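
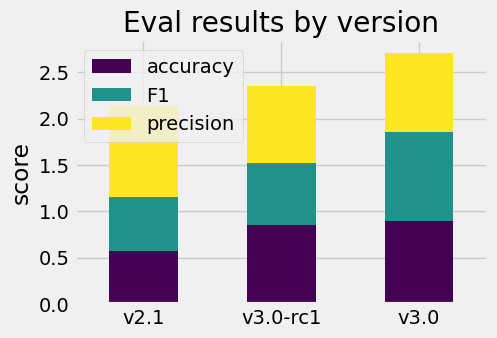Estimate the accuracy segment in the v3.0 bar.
accuracy top ≈ 1.0, bottom ≈ 0.0; segment ≈ 1.0.

≈ 1.0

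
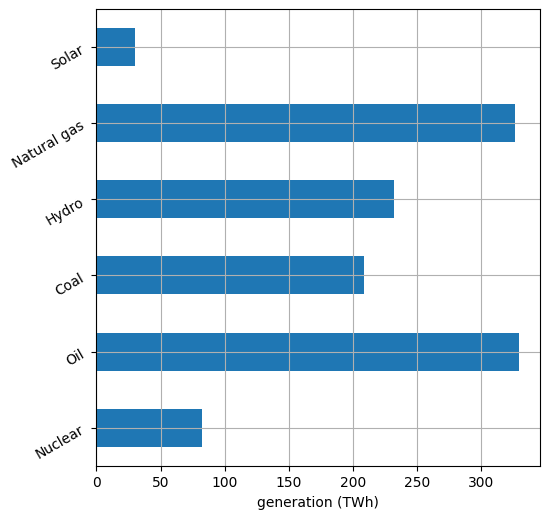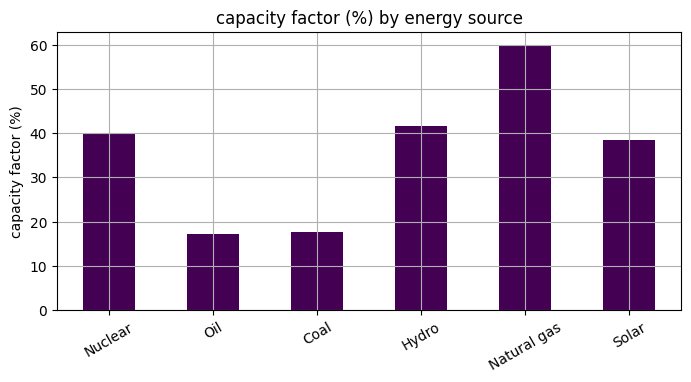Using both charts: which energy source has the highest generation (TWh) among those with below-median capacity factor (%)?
Chart 2 median capacity factor (%) ≈ 40; below-median energy sources: Oil, Coal, Solar. Among those, Oil has the highest generation (TWh) (≈ 350).

Oil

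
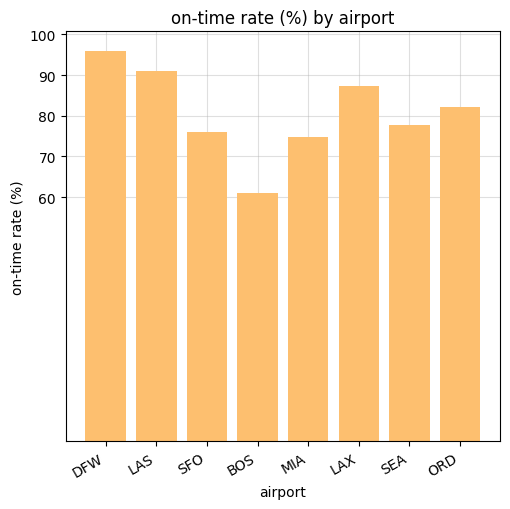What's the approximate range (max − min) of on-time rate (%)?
≈ 40

Max DFW ≈ 100, min BOS ≈ 60; range ≈ 40.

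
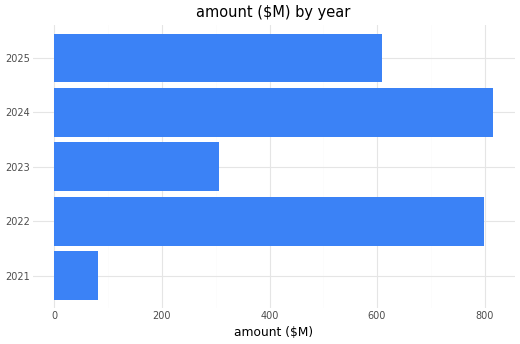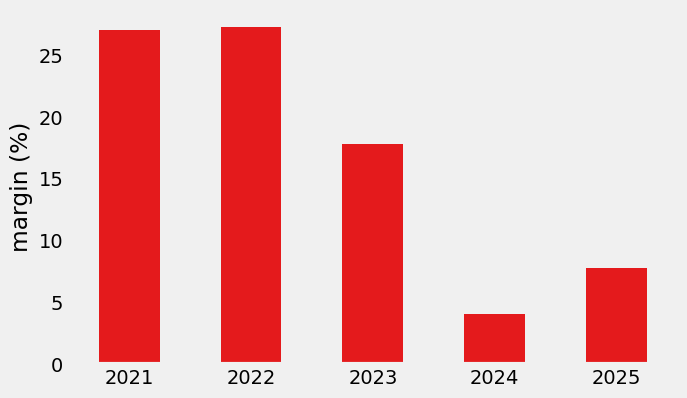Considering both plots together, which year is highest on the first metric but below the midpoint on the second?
2024

Chart 2 median margin (%) ≈ 20; below-median years: 2024, 2025. Among those, 2024 has the highest amount ($M) (≈ 800).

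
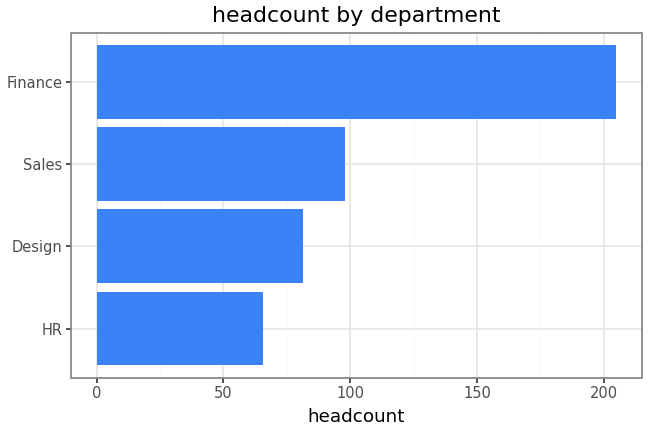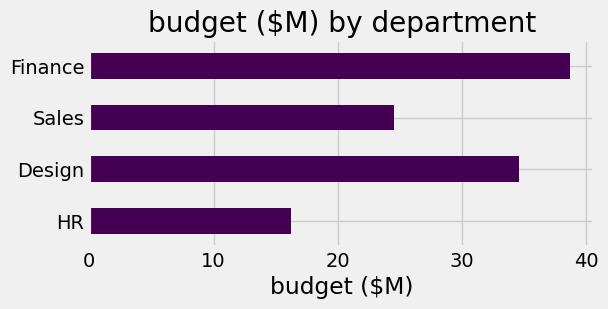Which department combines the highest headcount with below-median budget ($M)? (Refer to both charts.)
Sales

Chart 2 median budget ($M) ≈ 30; below-median departments: HR, Sales. Among those, Sales has the highest headcount (≈ 100).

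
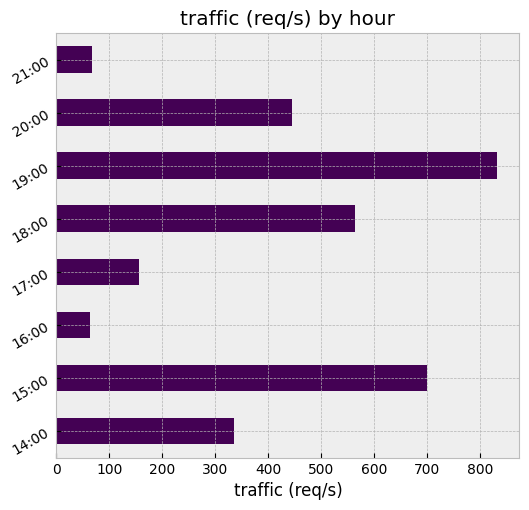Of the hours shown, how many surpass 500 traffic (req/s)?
3

Above 500: 15:00, 18:00, 19:00.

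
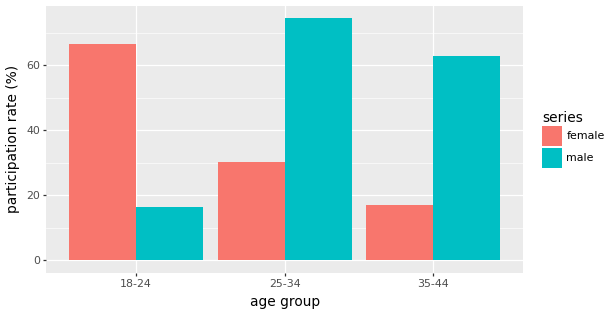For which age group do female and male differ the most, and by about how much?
18-24, ≈ 50 %

18-24: female ≈ 70, male ≈ 20 → gap ≈ 50. Next-largest (35-44) is only ≈ 40.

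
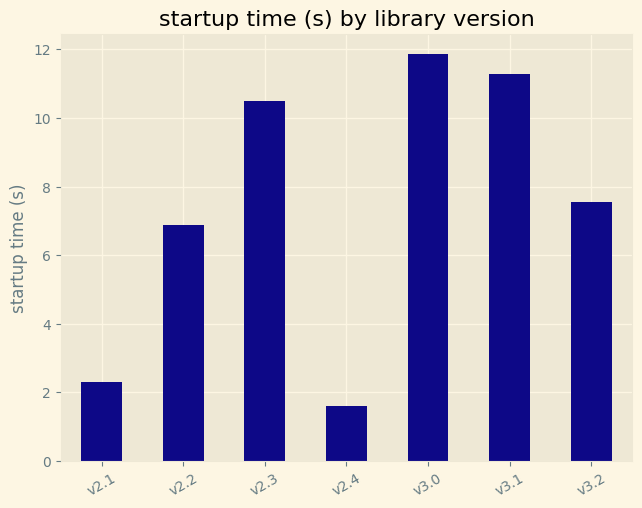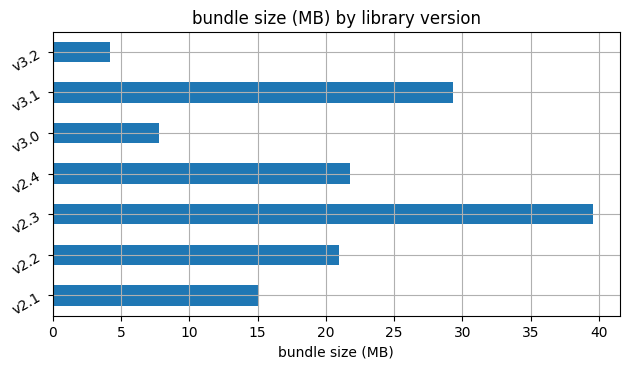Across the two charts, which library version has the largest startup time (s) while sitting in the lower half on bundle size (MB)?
v3.0

Chart 2 median bundle size (MB) ≈ 20; below-median library versions: v2.1, v3.0, v3.2. Among those, v3.0 has the highest startup time (s) (≈ 12).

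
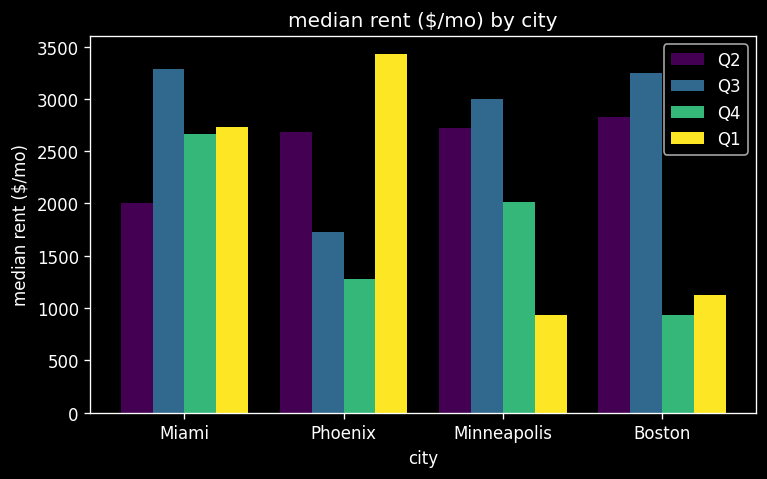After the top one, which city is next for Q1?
Miami

Top 3 for Q1: Phoenix ≈ 3500, Miami ≈ 2500, Boston ≈ 1000.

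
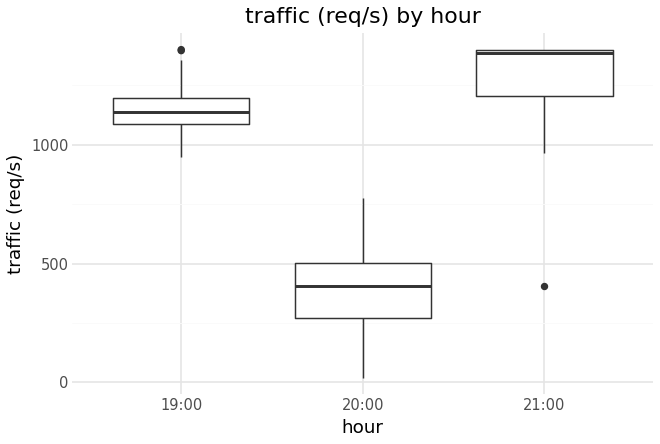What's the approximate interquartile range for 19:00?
≈ 100

Q3 ≈ 1200, Q1 ≈ 1100; IQR ≈ 100.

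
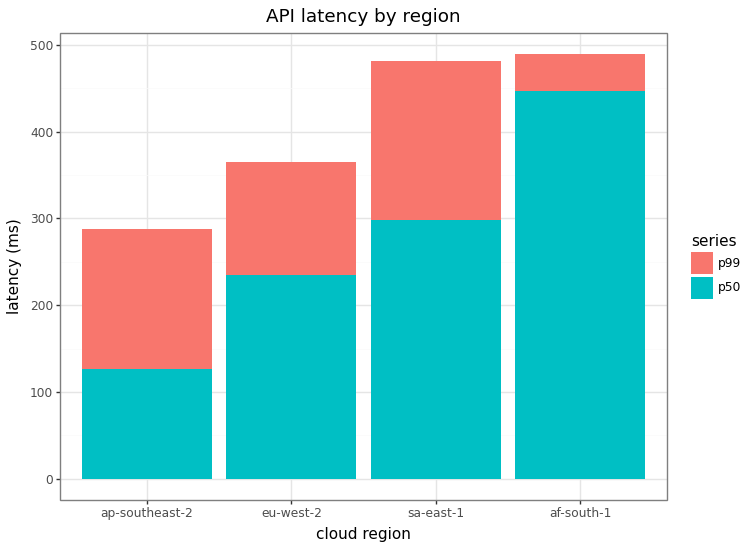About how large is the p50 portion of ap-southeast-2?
p50 top ≈ 150, bottom ≈ 0; segment ≈ 150.

≈ 150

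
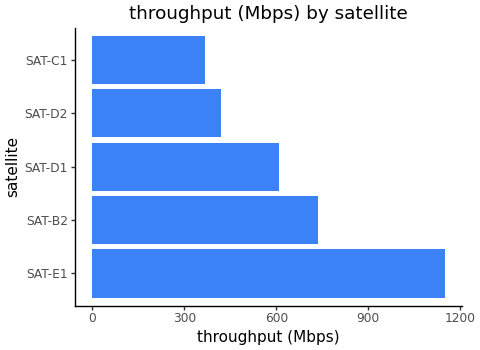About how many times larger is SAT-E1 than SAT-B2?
≈ 1.57×

SAT-E1 ≈ 1100, SAT-B2 ≈ 700; 1100/700 ≈ 1.57.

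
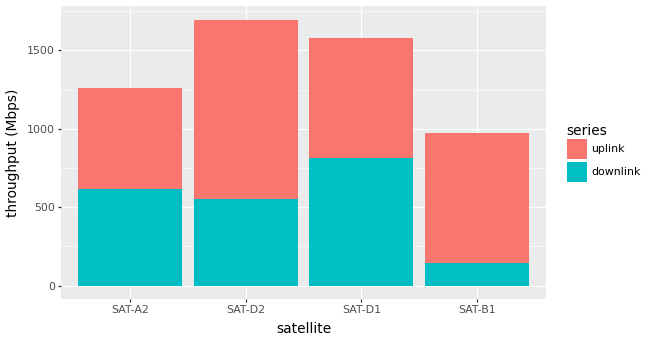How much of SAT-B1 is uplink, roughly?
uplink top ≈ 1000, bottom ≈ 200; segment ≈ 800.

≈ 800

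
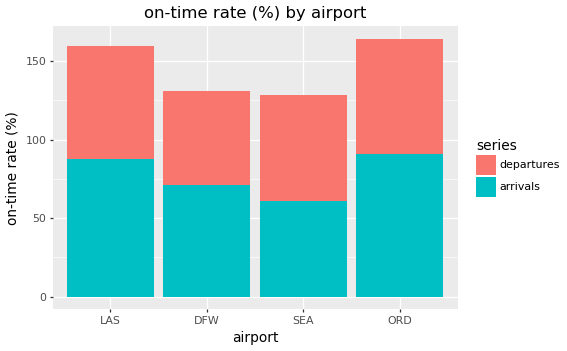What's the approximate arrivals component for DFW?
≈ 80

arrivals top ≈ 80, bottom ≈ 0; segment ≈ 80.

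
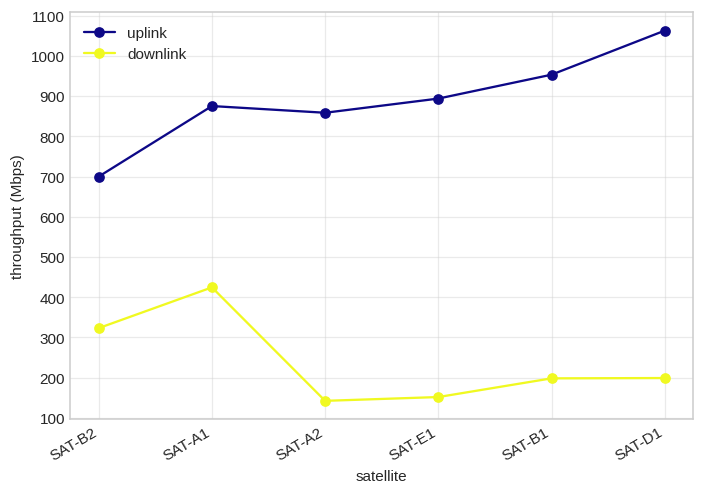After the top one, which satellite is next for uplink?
Top 3 for uplink: SAT-D1 ≈ 1100, SAT-B1 ≈ 1000, SAT-E1 ≈ 900.

SAT-B1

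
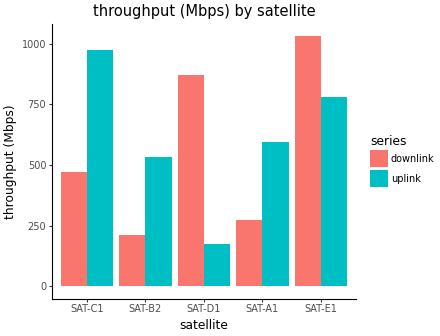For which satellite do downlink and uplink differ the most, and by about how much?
SAT-D1: downlink ≈ 900, uplink ≈ 200 → gap ≈ 700. Next-largest (SAT-C1) is only ≈ 500.

SAT-D1, ≈ 700 Mbps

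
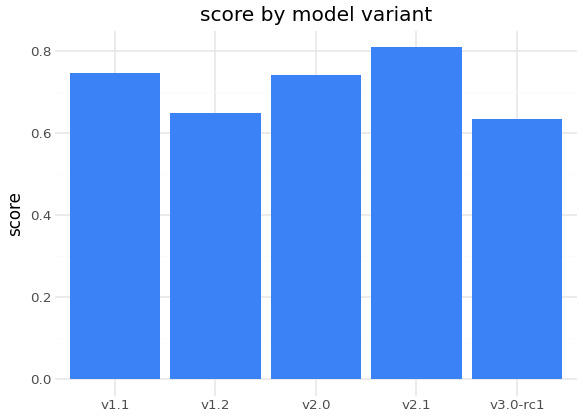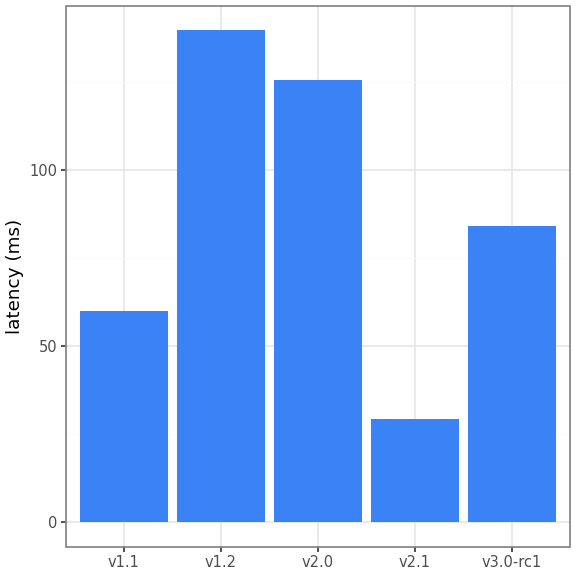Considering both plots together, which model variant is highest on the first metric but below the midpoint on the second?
v2.1

Chart 2 median latency (ms) ≈ 80; below-median model variants: v1.1, v2.1. Among those, v2.1 has the highest score (≈ 0.8).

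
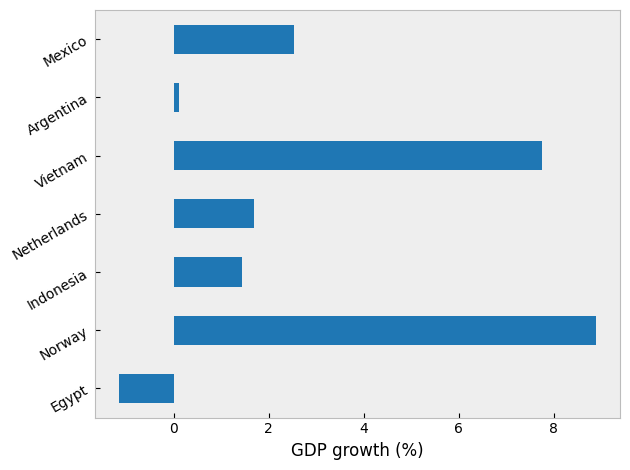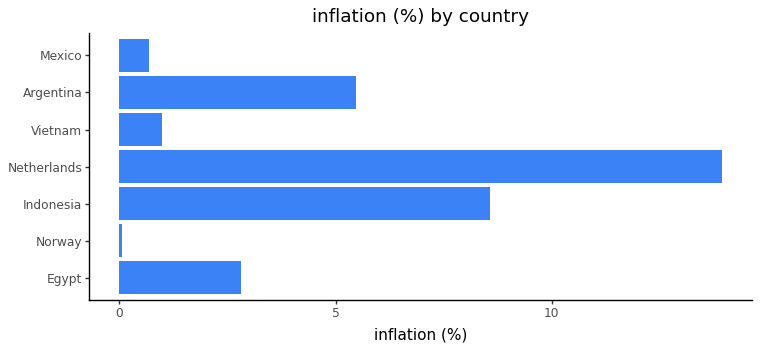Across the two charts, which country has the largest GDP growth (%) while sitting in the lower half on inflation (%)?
Chart 2 median inflation (%) ≈ 2; below-median countries: Norway, Vietnam, Mexico. Among those, Norway has the highest GDP growth (%) (≈ 9).

Norway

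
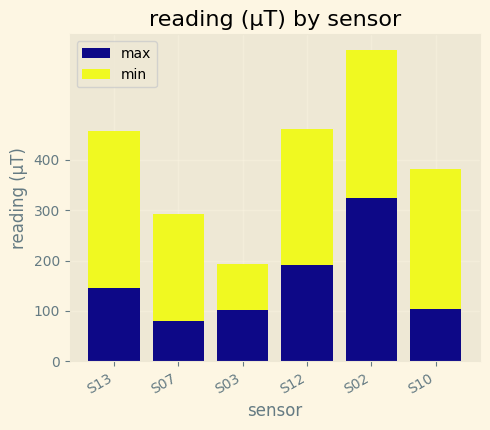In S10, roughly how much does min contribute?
≈ 300

min top ≈ 400, bottom ≈ 100; segment ≈ 300.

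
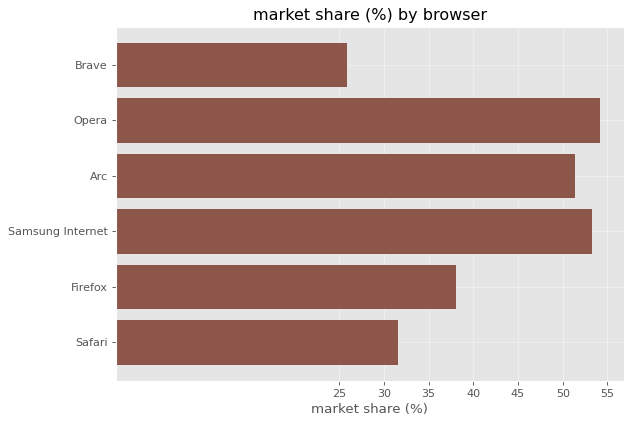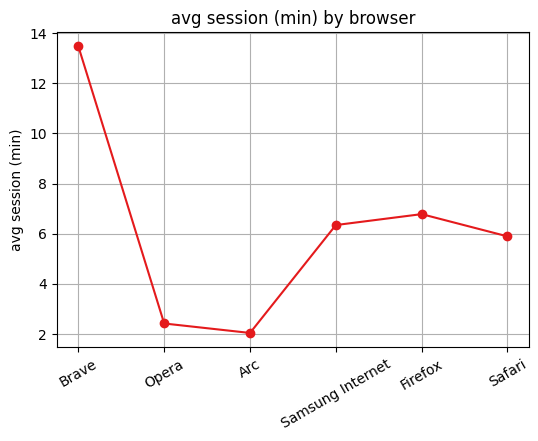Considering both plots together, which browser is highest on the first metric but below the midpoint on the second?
Chart 2 median avg session (min) ≈ 6; below-median browsers: Opera, Arc, Safari. Among those, Opera has the highest market share (%) (≈ 55).

Opera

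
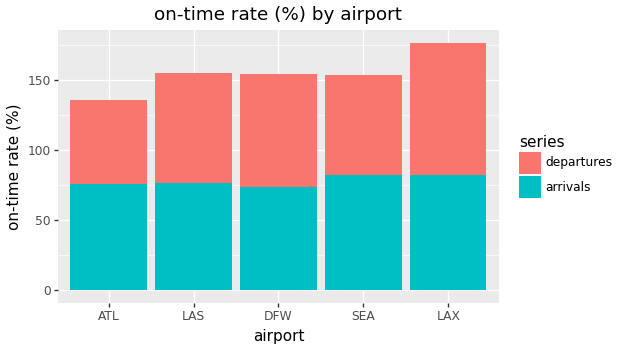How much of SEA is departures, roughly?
departures top ≈ 160, bottom ≈ 80; segment ≈ 80.

≈ 80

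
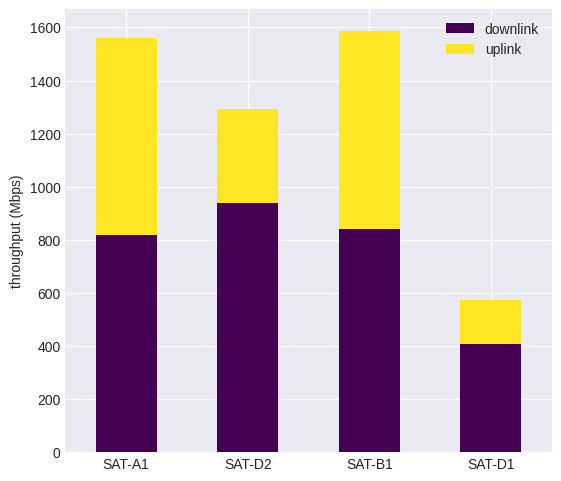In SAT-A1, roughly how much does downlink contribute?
≈ 800

downlink top ≈ 800, bottom ≈ 0; segment ≈ 800.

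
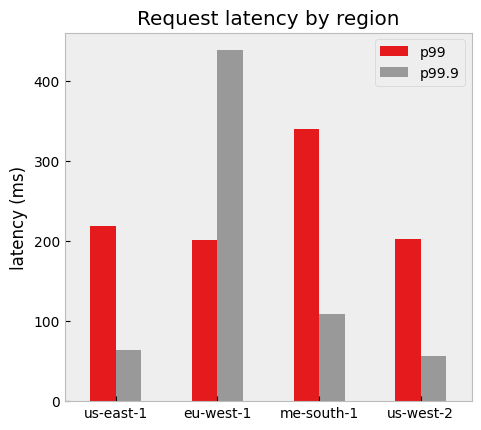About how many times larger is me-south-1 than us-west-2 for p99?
me-south-1 ≈ 350, us-west-2 ≈ 200; 350/200 ≈ 1.75.

≈ 1.75×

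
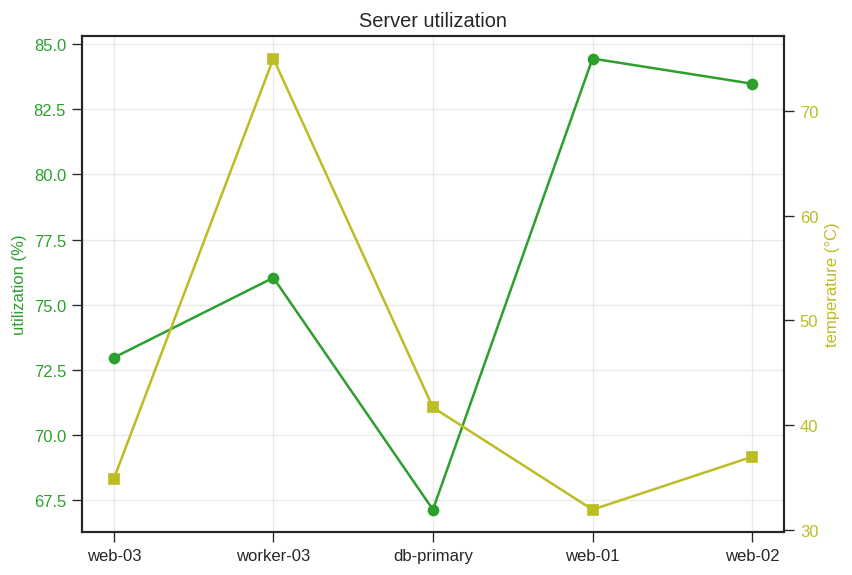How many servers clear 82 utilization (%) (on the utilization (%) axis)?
2

Above 82: web-01, web-02.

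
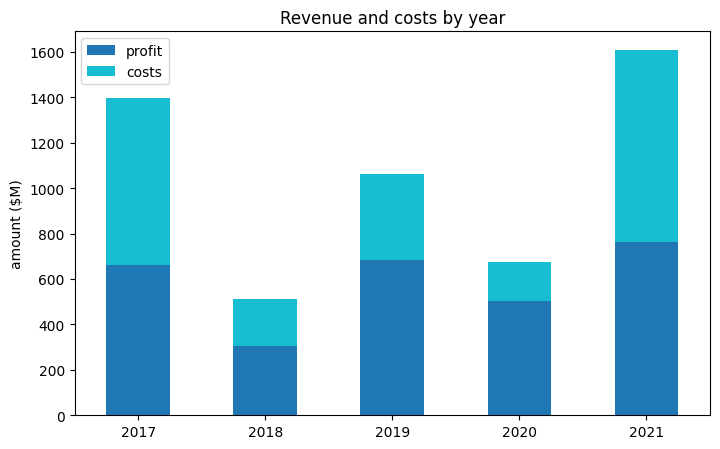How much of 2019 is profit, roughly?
profit top ≈ 600, bottom ≈ 0; segment ≈ 600.

≈ 600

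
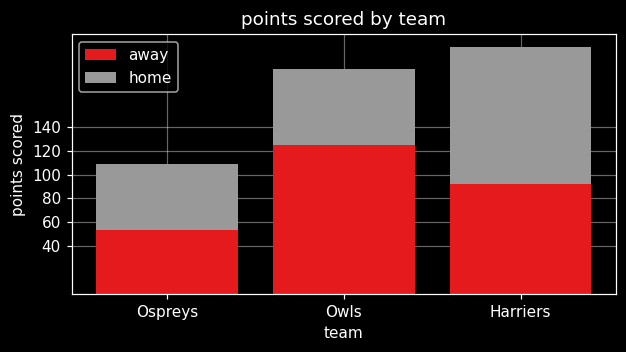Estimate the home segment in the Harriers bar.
home top ≈ 200, bottom ≈ 100; segment ≈ 100.

≈ 100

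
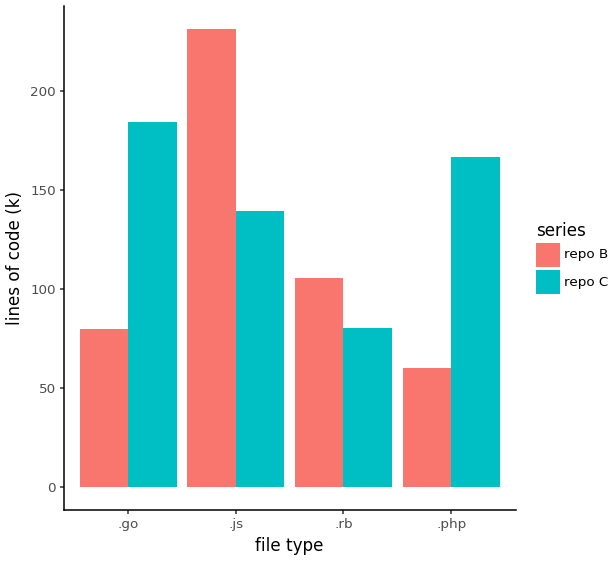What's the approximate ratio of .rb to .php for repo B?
≈ 1.67×

.rb ≈ 100, .php ≈ 60; 100/60 ≈ 1.67.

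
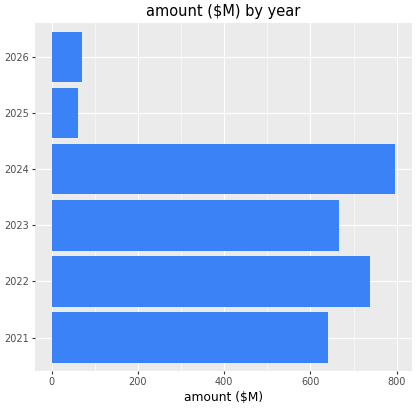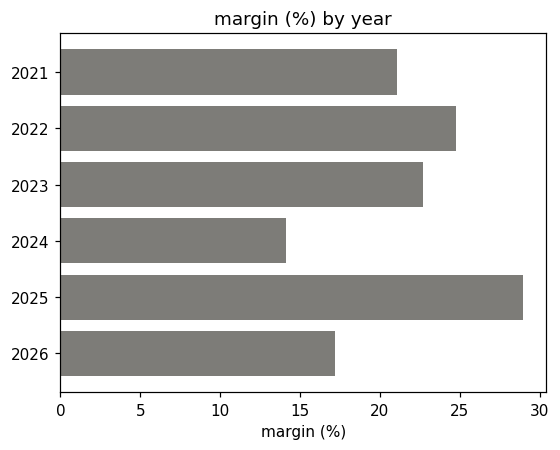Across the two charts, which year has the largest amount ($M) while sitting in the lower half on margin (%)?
2024

Chart 2 median margin (%) ≈ 20; below-median years: 2021, 2024, 2026. Among those, 2024 has the highest amount ($M) (≈ 800).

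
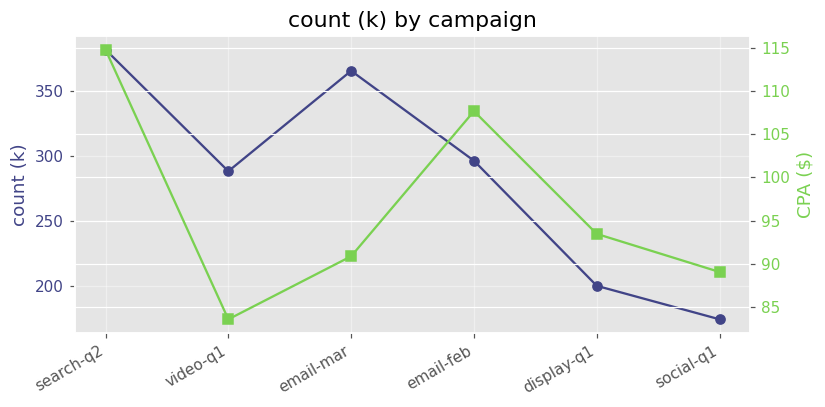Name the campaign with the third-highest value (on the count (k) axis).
Top 4 (on the count (k) axis): search-q2 ≈ 380, email-mar ≈ 360, email-feb ≈ 300, video-q1 ≈ 280.

email-feb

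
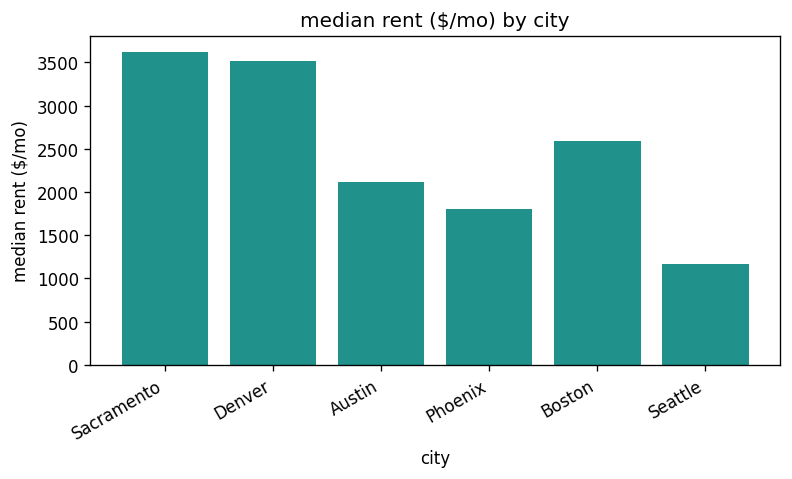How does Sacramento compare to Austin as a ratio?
Sacramento ≈ 3500, Austin ≈ 2000; 3500/2000 ≈ 1.75.

≈ 1.75×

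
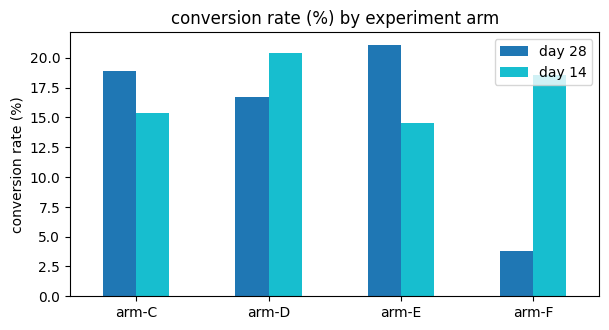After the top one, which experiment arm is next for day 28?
arm-C

Top 3 for day 28: arm-E ≈ 22, arm-C ≈ 18, arm-D ≈ 16.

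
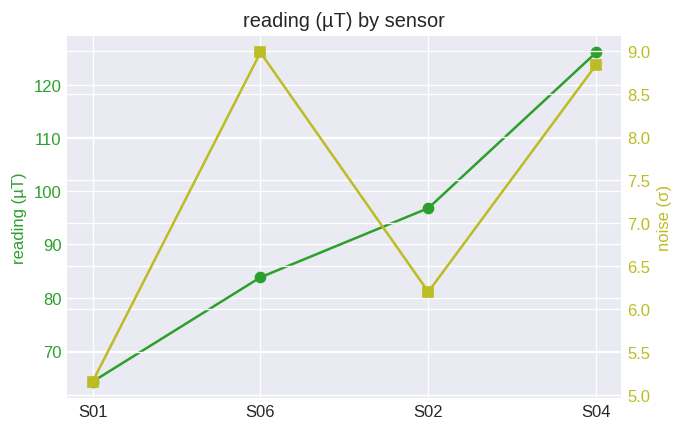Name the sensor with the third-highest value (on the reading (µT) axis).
Top 4 (on the reading (µT) axis): S04 ≈ 130, S02 ≈ 100, S06 ≈ 80, S01 ≈ 60.

S06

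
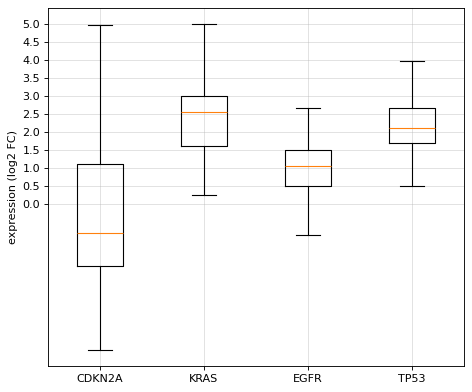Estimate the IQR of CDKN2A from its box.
≈ 2.5

Q3 ≈ 1.0, Q1 ≈ -1.5; IQR ≈ 2.5.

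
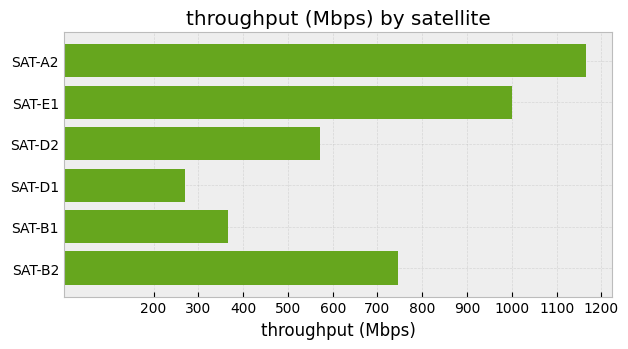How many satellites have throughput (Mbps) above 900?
Above 900: SAT-A2, SAT-E1.

2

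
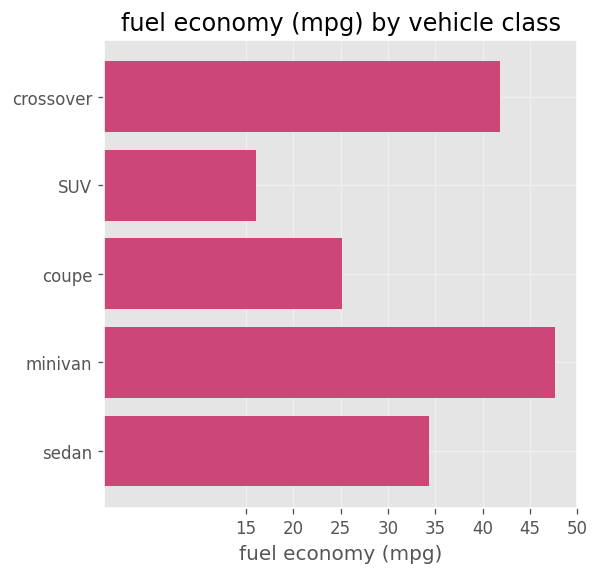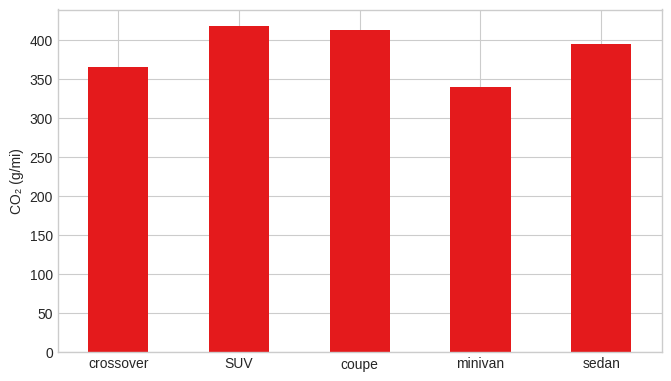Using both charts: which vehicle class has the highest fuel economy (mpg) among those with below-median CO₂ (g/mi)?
Chart 2 median CO₂ (g/mi) ≈ 400; below-median vehicle classes: crossover, minivan. Among those, minivan has the highest fuel economy (mpg) (≈ 50).

minivan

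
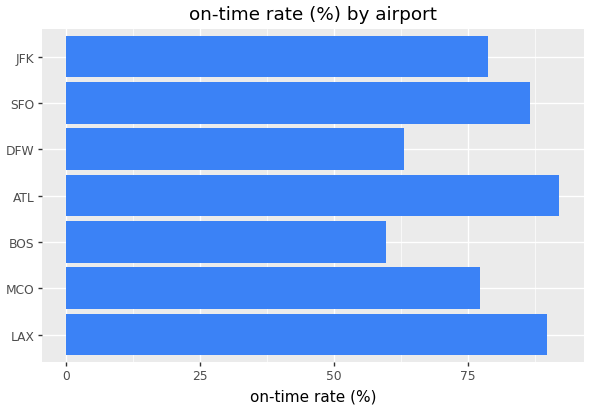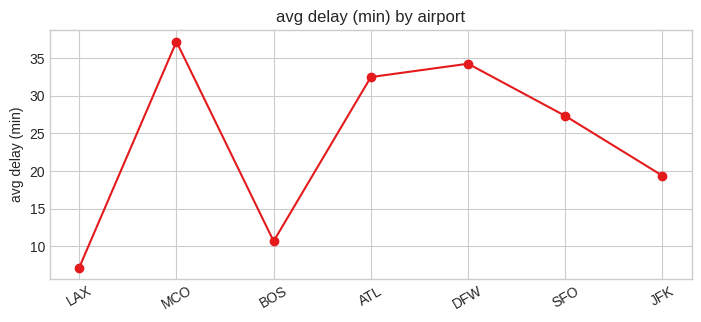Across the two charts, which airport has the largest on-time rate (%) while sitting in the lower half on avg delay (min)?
Chart 2 median avg delay (min) ≈ 25; below-median airports: LAX, BOS, JFK. Among those, LAX has the highest on-time rate (%) (≈ 90).

LAX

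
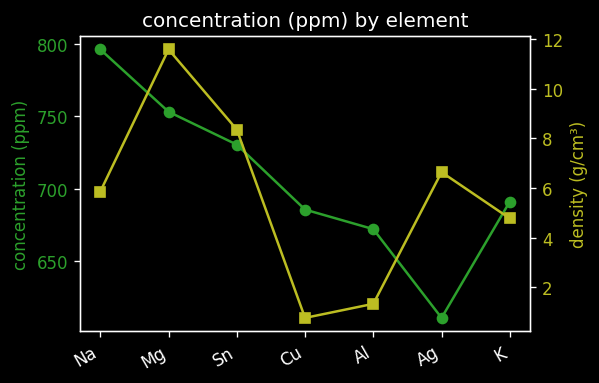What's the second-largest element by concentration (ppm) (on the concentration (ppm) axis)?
Mg

Top 3 (on the concentration (ppm) axis): Na ≈ 800, Mg ≈ 760, Sn ≈ 740.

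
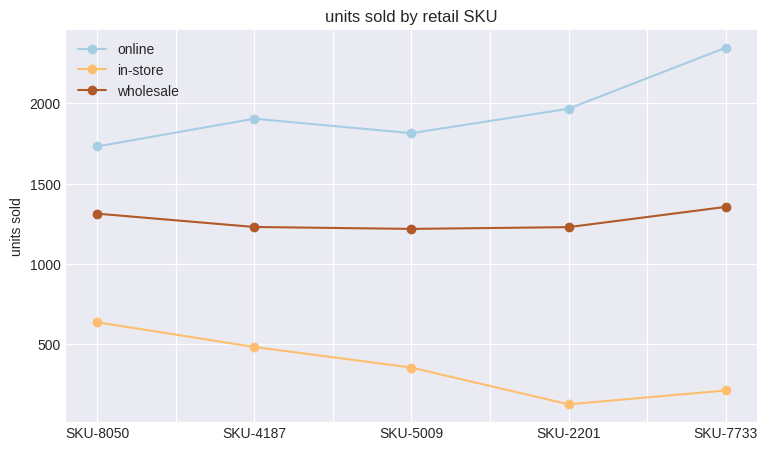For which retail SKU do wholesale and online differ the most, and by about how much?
SKU-7733, ≈ 1000

SKU-7733: wholesale ≈ 1400, online ≈ 2400 → gap ≈ 1000. Next-largest (SKU-2201) is only ≈ 800.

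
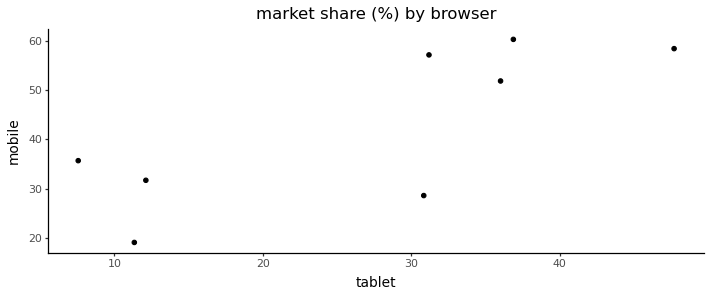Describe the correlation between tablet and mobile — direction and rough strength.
Points are positively correlated; strong (|r| ≈ 0.8).

positive, strong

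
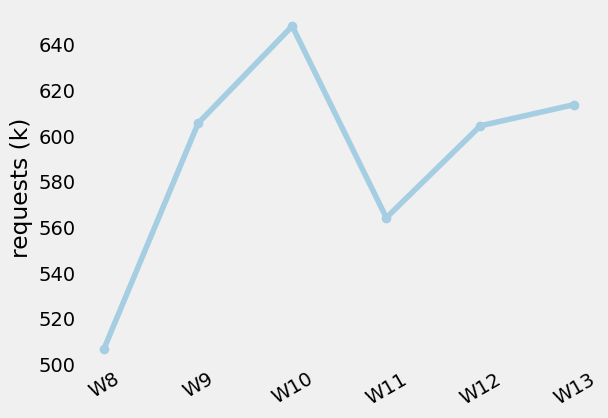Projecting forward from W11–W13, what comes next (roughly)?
≈ 650

Last three: 560, 600, 620 → slope ≈ 30/step → next ≈ 650.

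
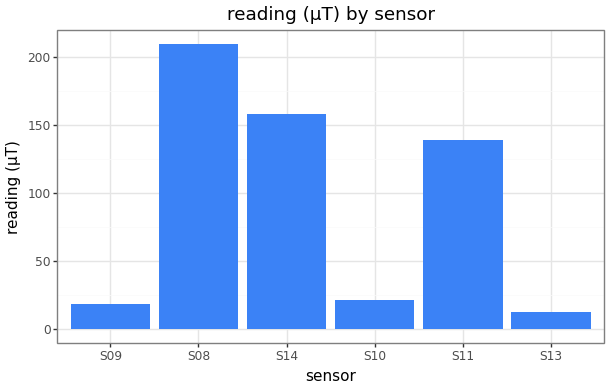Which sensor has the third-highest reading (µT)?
Top 4: S08 ≈ 200, S14 ≈ 160, S11 ≈ 140, S10 ≈ 20.

S11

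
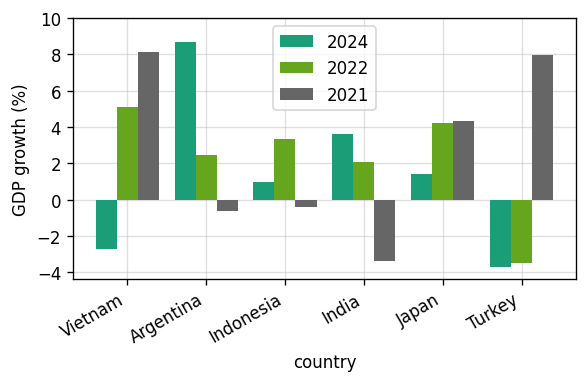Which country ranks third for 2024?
Top 4 for 2024: Argentina ≈ 8, India ≈ 4, Japan ≈ 2, Indonesia ≈ 0.

Japan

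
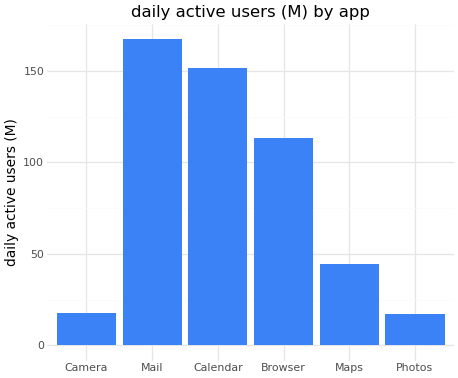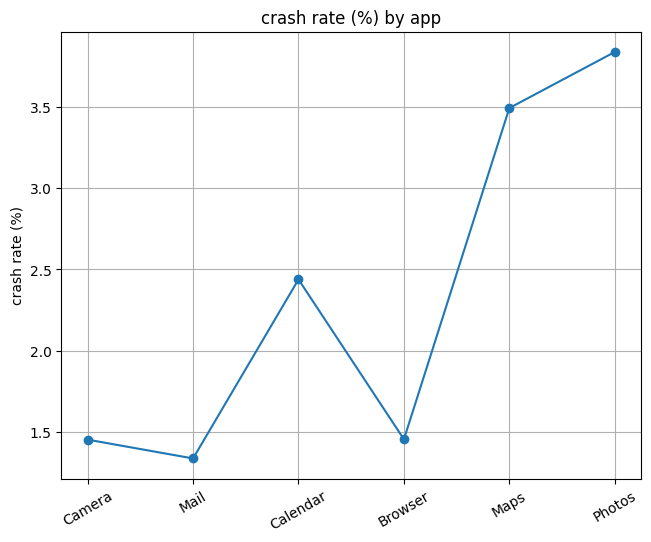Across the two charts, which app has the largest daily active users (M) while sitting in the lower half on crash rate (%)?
Mail

Chart 2 median crash rate (%) ≈ 2; below-median apps: Camera, Mail, Browser. Among those, Mail has the highest daily active users (M) (≈ 160).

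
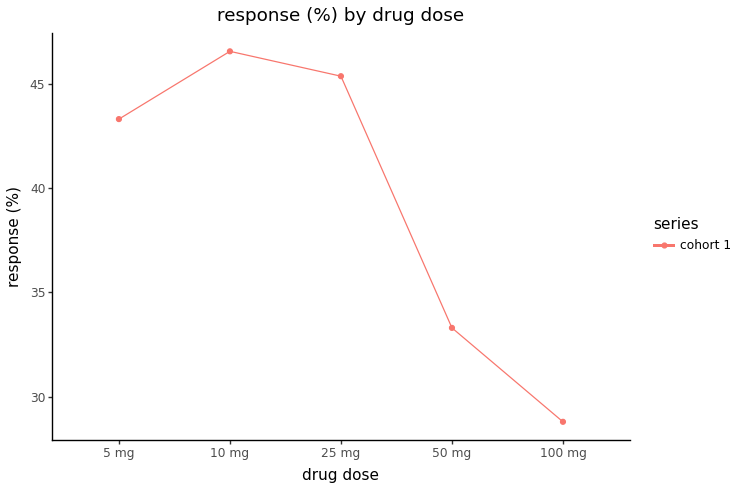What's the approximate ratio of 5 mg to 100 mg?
5 mg ≈ 44, 100 mg ≈ 28; 44/28 ≈ 1.57.

≈ 1.57×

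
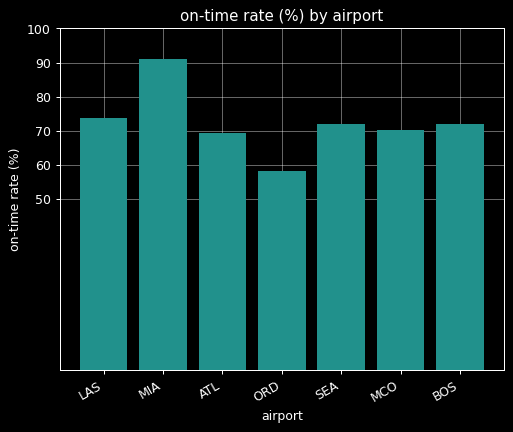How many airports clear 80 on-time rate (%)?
1

Above 80: MIA.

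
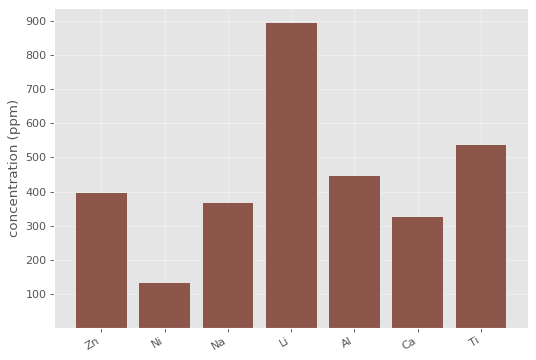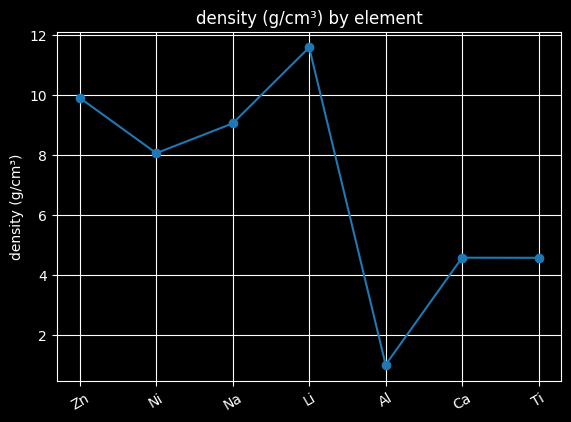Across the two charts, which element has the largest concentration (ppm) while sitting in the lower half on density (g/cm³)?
Chart 2 median density (g/cm³) ≈ 8; below-median elements: Al, Ca, Ti. Among those, Ti has the highest concentration (ppm) (≈ 500).

Ti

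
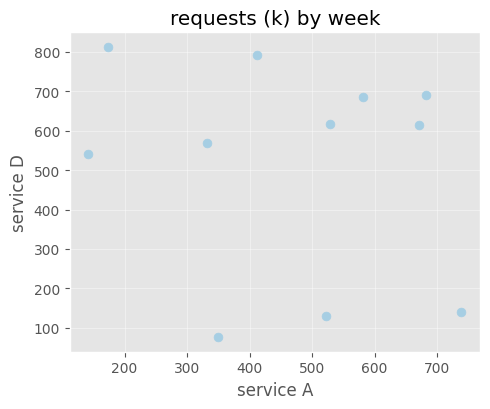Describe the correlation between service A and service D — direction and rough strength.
no clear correlation

Points are roughly uncorrelated; weak (|r| ≈ 0.2).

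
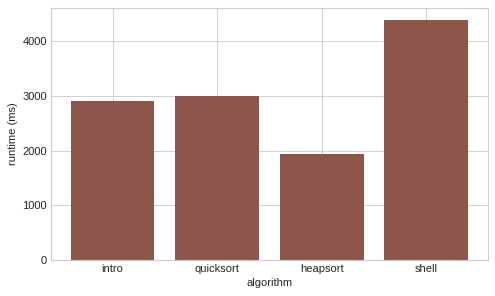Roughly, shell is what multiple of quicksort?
shell ≈ 4500, quicksort ≈ 3000; 4500/3000 ≈ 1.5.

≈ 1.5×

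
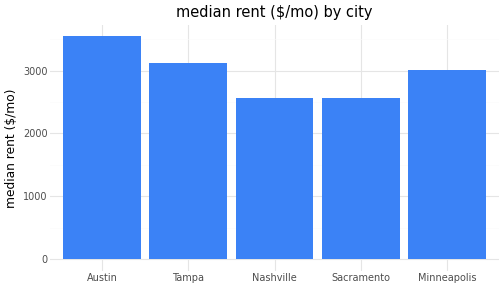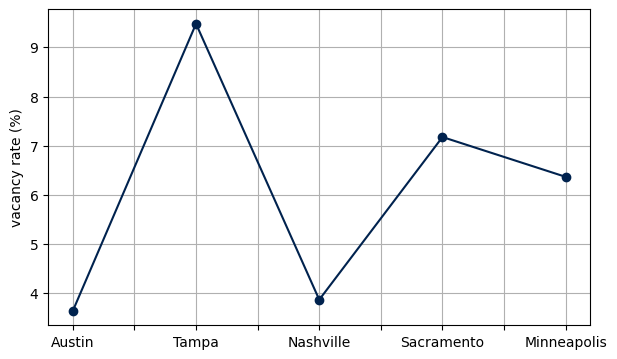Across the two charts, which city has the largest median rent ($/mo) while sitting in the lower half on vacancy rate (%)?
Chart 2 median vacancy rate (%) ≈ 6; below-median cities: Austin, Nashville. Among those, Austin has the highest median rent ($/mo) (≈ 3500).

Austin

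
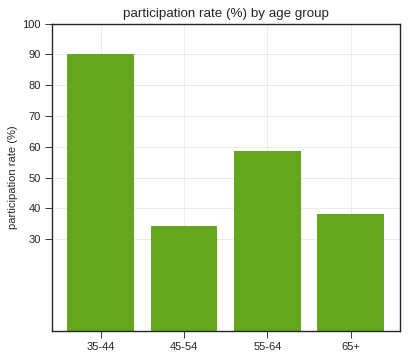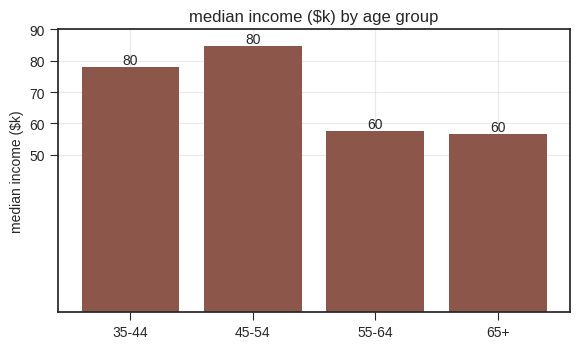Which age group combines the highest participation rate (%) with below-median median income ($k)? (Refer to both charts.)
55-64

Chart 2 median median income ($k) ≈ 70; below-median age groups: 55-64, 65+. Among those, 55-64 has the highest participation rate (%) (≈ 60).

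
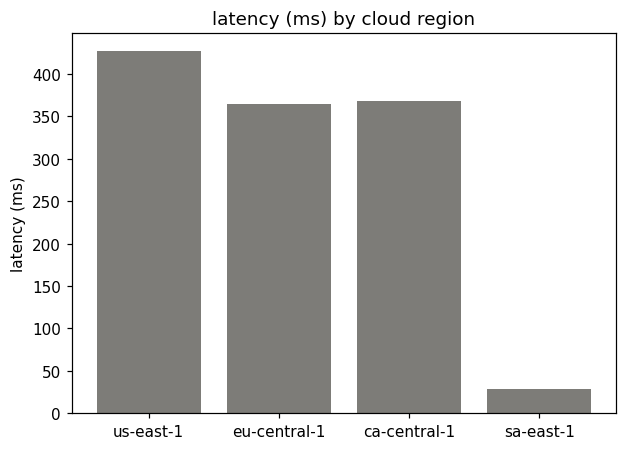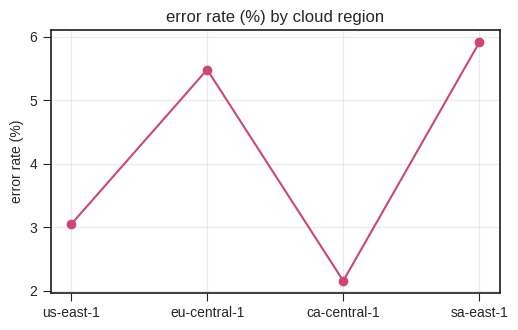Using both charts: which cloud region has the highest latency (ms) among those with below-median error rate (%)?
Chart 2 median error rate (%) ≈ 4; below-median cloud regions: us-east-1, ca-central-1. Among those, us-east-1 has the highest latency (ms) (≈ 450).

us-east-1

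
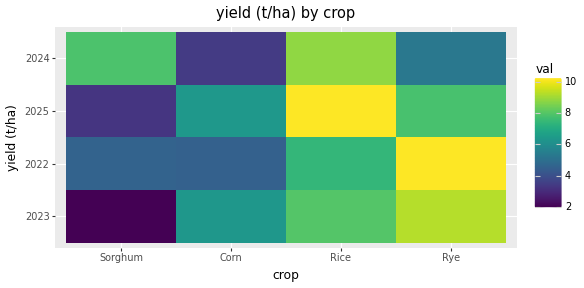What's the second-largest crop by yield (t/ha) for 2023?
Top 3 for 2023: Rye ≈ 9, Rice ≈ 8, Corn ≈ 6.

Rice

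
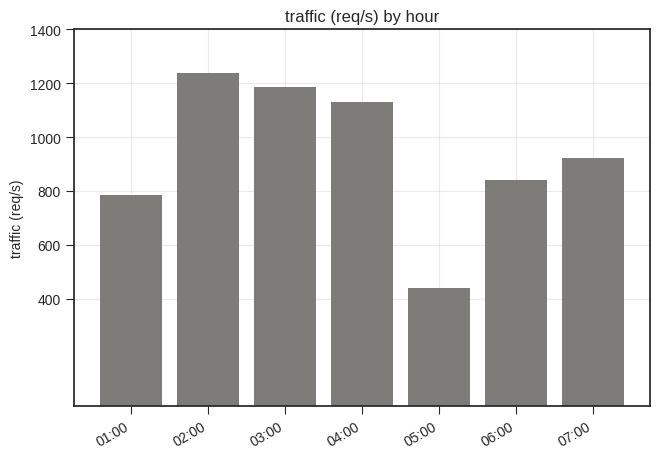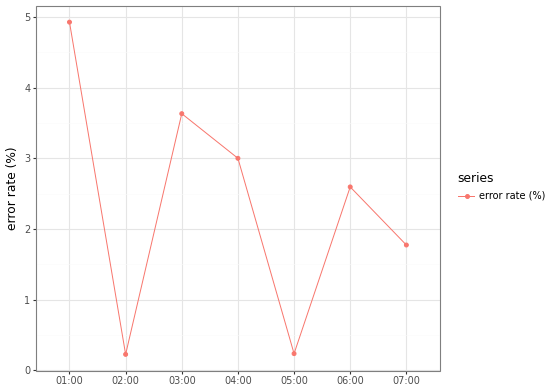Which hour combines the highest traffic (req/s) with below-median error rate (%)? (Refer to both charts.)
02:00

Chart 2 median error rate (%) ≈ 2.5; below-median hours: 02:00, 05:00, 07:00. Among those, 02:00 has the highest traffic (req/s) (≈ 1200).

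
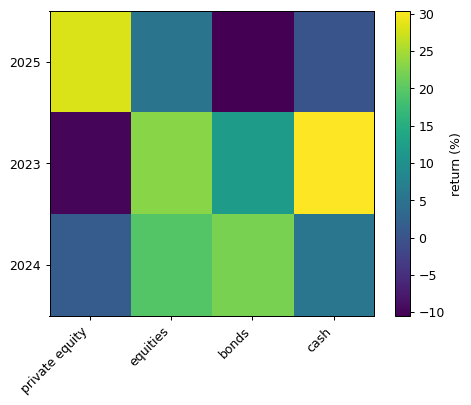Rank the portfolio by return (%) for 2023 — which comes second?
Top 3 for 2023: cash ≈ 30, equities ≈ 25, bonds ≈ 10.

equities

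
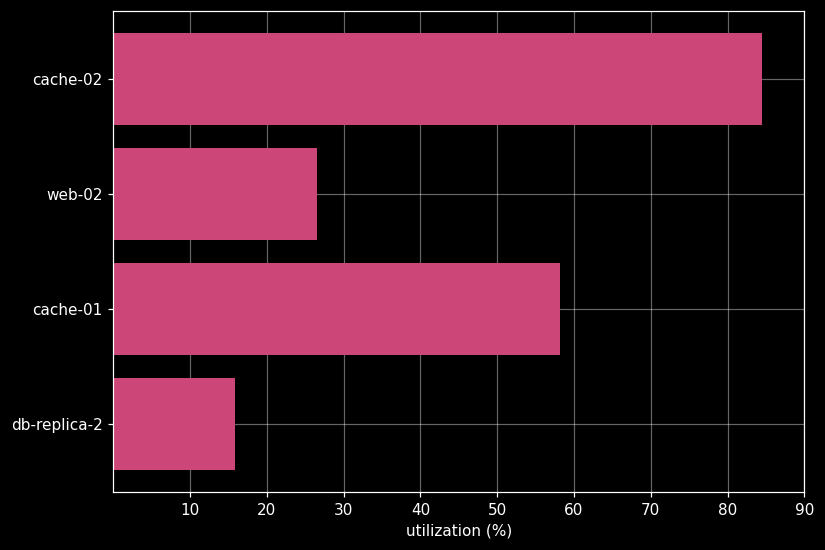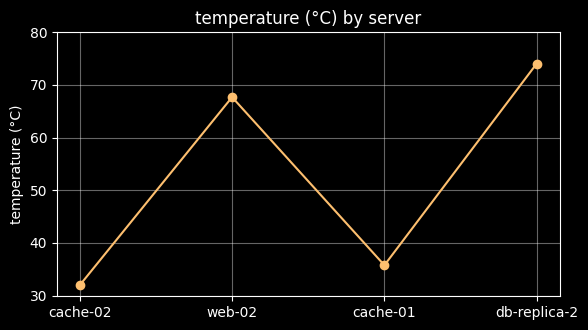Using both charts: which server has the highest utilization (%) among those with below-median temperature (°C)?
Chart 2 median temperature (°C) ≈ 50; below-median servers: cache-02, cache-01. Among those, cache-02 has the highest utilization (%) (≈ 80).

cache-02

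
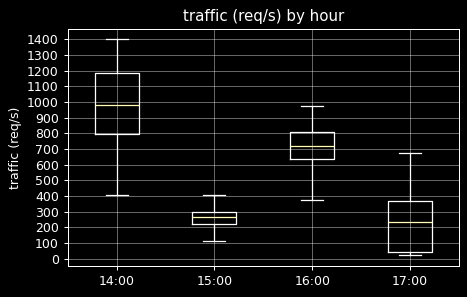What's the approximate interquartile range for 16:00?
Q3 ≈ 800, Q1 ≈ 600; IQR ≈ 200.

≈ 200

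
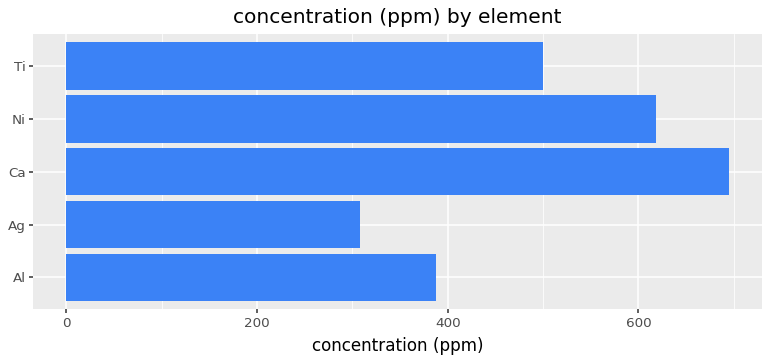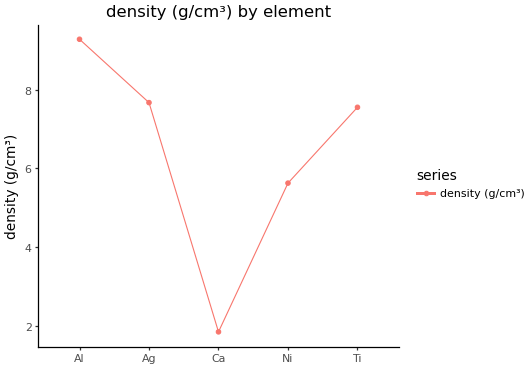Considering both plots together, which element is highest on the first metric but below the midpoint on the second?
Chart 2 median density (g/cm³) ≈ 8; below-median elements: Ca, Ni. Among those, Ca has the highest concentration (ppm) (≈ 700).

Ca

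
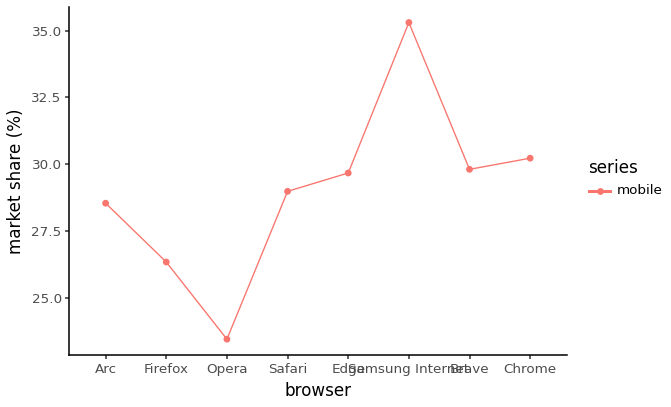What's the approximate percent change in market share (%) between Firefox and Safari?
Firefox ≈ 26, Safari ≈ 29; (29 − 26) / 26 ≈ +11.5%.

≈ +11.5%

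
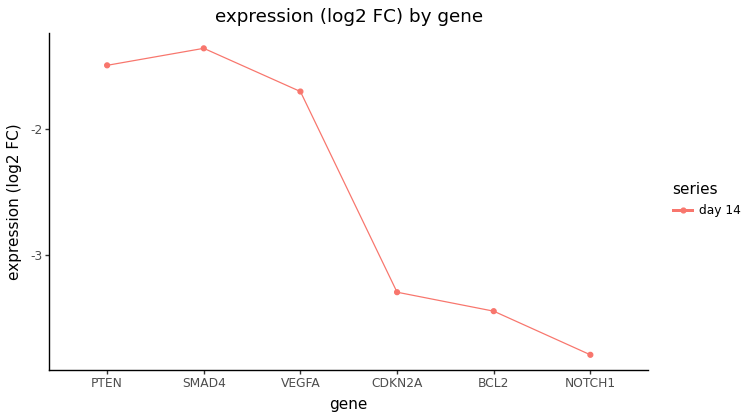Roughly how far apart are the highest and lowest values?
≈ 2.5

Max SMAD4 ≈ -1.5, min NOTCH1 ≈ -4.0; range ≈ 2.5.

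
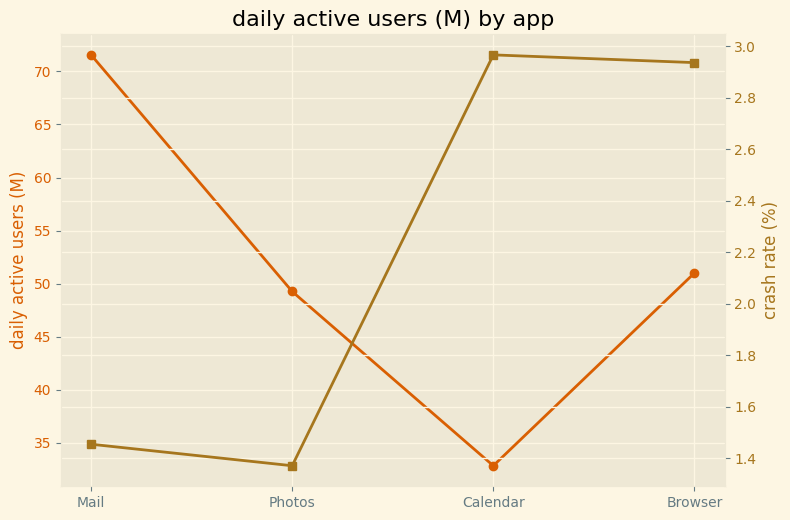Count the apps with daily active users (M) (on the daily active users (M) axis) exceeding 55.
Above 55: Mail.

1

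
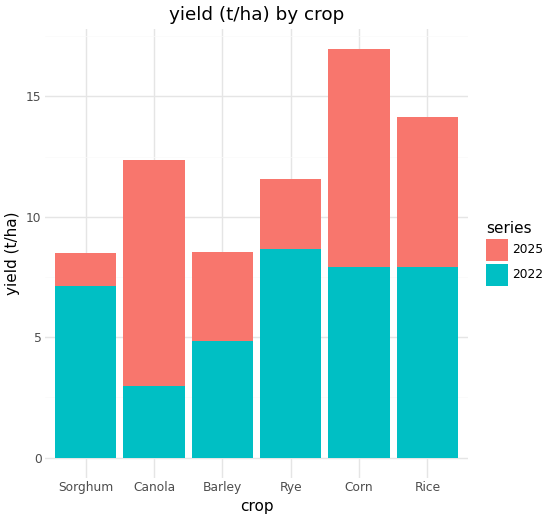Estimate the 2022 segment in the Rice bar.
≈ 8

2022 top ≈ 8, bottom ≈ 0; segment ≈ 8.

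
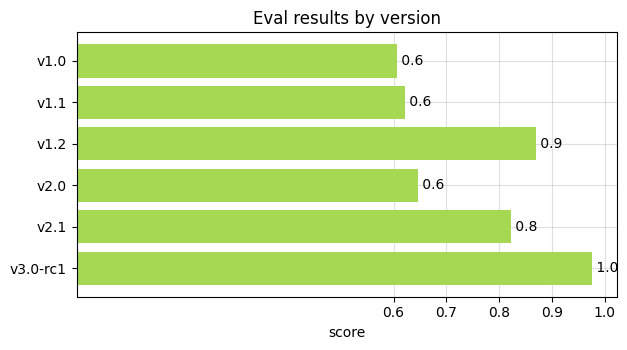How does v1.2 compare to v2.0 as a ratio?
≈ 1.5×

v1.2 ≈ 0.9, v2.0 ≈ 0.6; 0.9/0.6 ≈ 1.5.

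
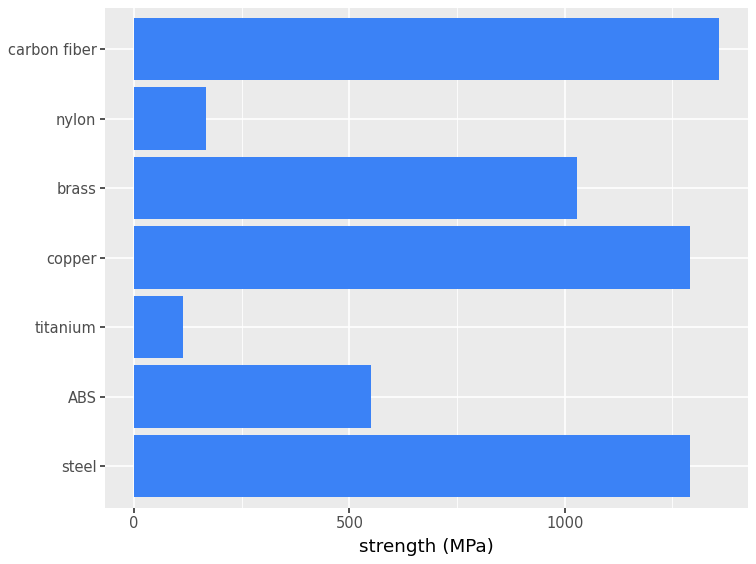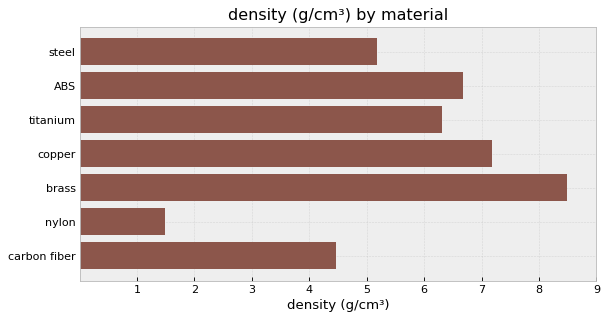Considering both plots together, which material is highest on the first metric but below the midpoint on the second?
Chart 2 median density (g/cm³) ≈ 6; below-median materials: steel, nylon, carbon fiber. Among those, carbon fiber has the highest strength (MPa) (≈ 1400).

carbon fiber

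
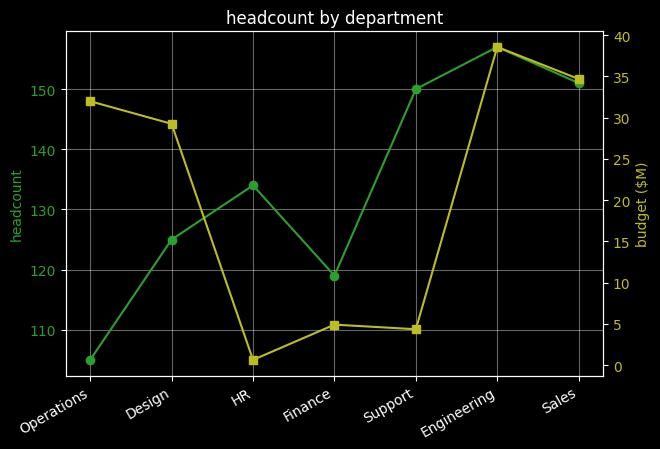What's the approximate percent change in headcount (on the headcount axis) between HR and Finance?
≈ -11.1%

HR ≈ 135, Finance ≈ 120; (120 − 135) / 135 ≈ -11.1%.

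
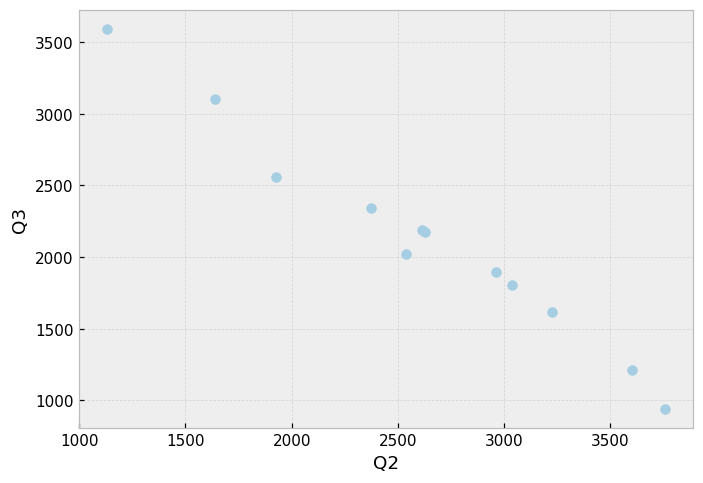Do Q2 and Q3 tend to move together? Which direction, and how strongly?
Points are negatively correlated; strong (|r| ≈ 1.0).

negative, strong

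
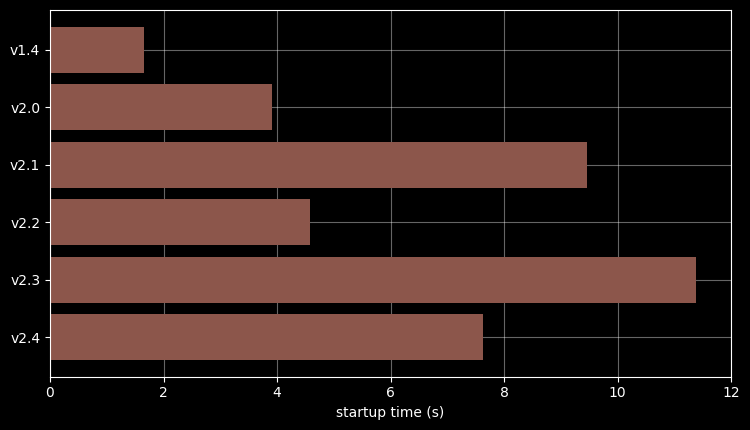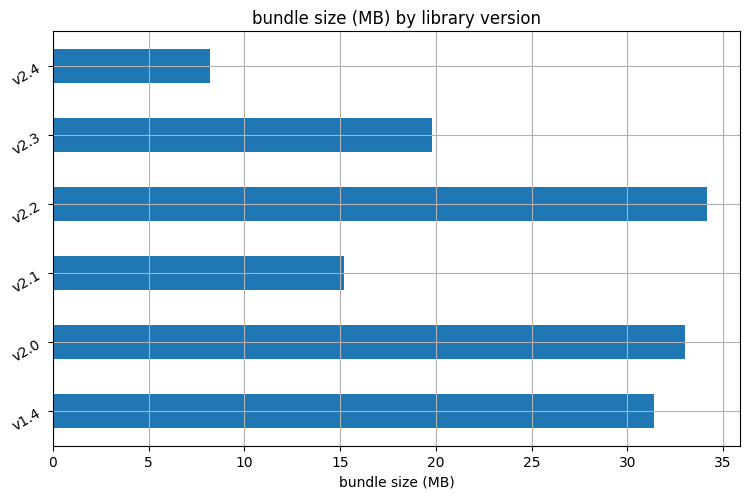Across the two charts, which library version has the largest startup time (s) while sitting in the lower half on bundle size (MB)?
v2.3

Chart 2 median bundle size (MB) ≈ 25; below-median library versions: v2.1, v2.3, v2.4. Among those, v2.3 has the highest startup time (s) (≈ 12).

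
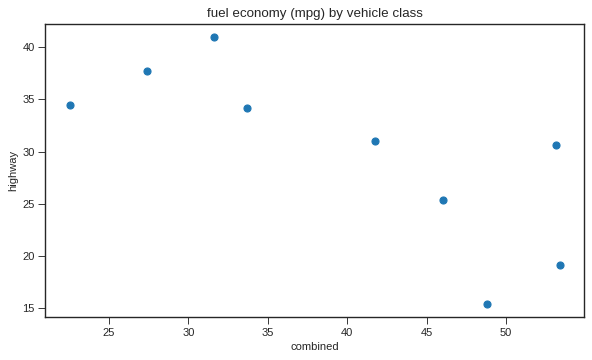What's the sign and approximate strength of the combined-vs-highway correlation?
Points are negatively correlated; strong (|r| ≈ 0.8).

negative, strong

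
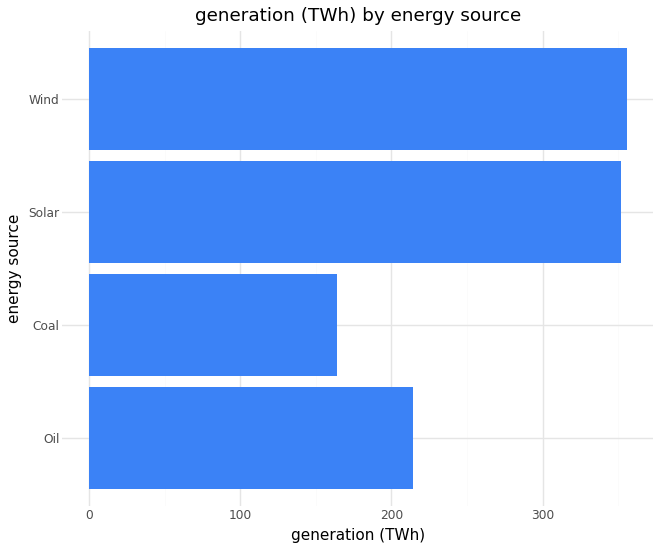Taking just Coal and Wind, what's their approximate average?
≈ 250

(150 + 350) / 2 ≈ 250.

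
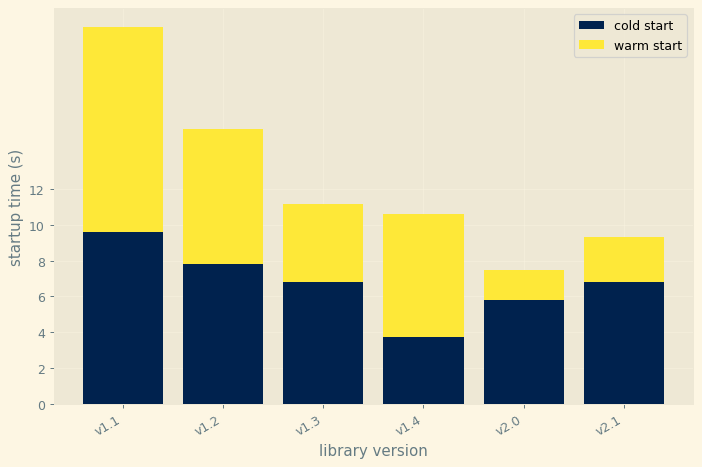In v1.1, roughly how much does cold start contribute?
≈ 10

cold start top ≈ 10, bottom ≈ 0; segment ≈ 10.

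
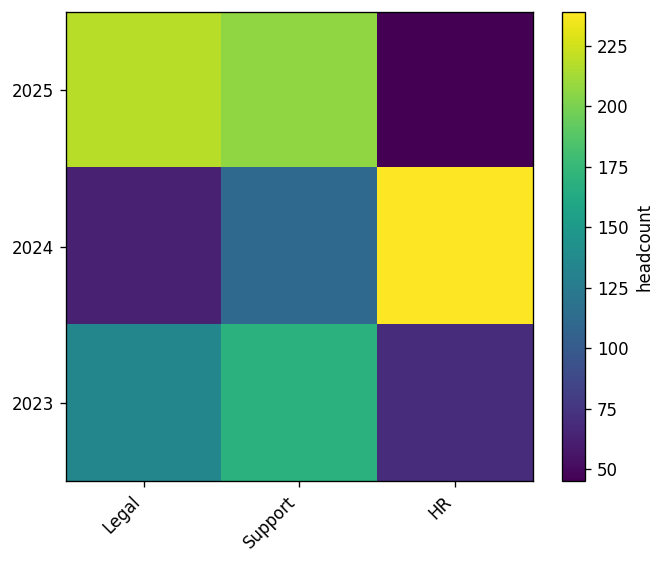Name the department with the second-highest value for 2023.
Legal

Top 3 for 2023: Support ≈ 160, Legal ≈ 140, HR ≈ 80.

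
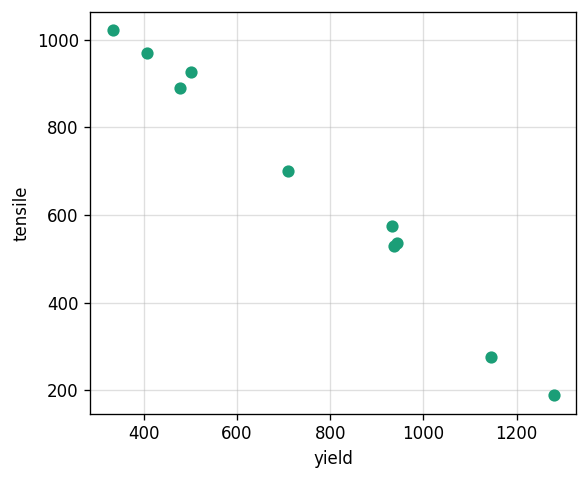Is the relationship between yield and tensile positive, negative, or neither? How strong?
Points are negatively correlated; strong (|r| ≈ 1.0).

negative, strong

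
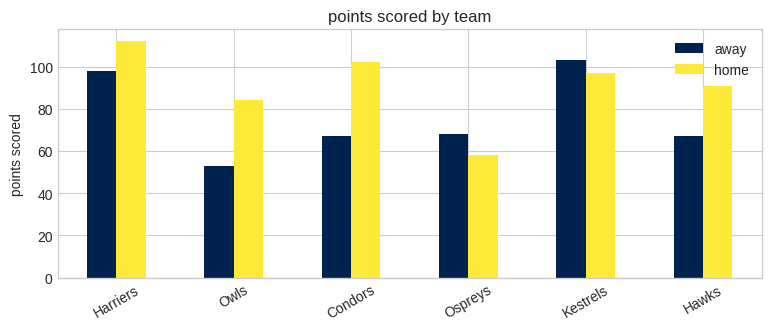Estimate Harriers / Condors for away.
Harriers ≈ 100, Condors ≈ 70; 100/70 ≈ 1.43.

≈ 1.43×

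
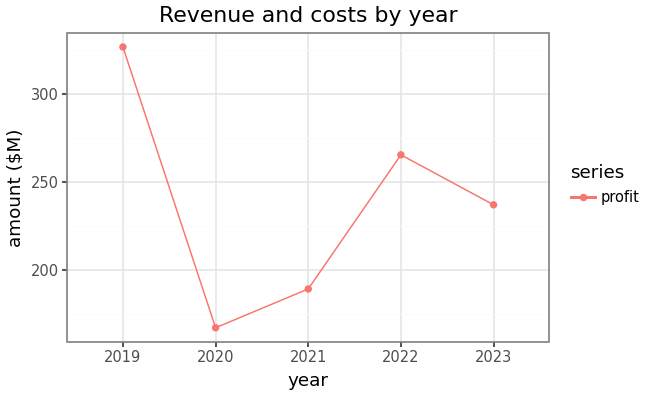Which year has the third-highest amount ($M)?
Top 4: 2019 ≈ 320, 2022 ≈ 260, 2023 ≈ 240, 2021 ≈ 180.

2023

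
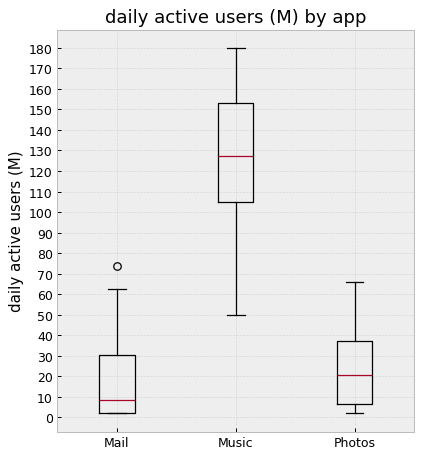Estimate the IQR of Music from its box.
≈ 40

Q3 ≈ 150, Q1 ≈ 110; IQR ≈ 40.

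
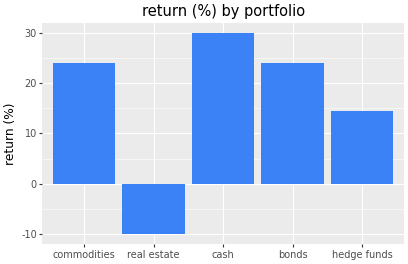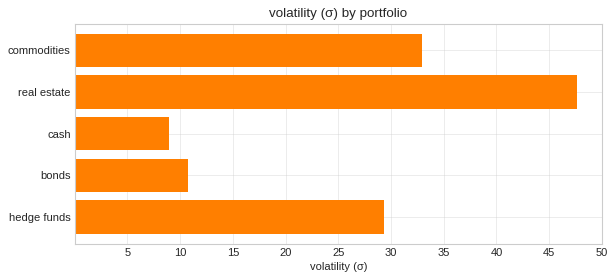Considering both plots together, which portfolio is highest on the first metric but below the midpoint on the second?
Chart 2 median volatility (σ) ≈ 30; below-median portfolios: cash, bonds. Among those, cash has the highest return (%) (≈ 30).

cash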